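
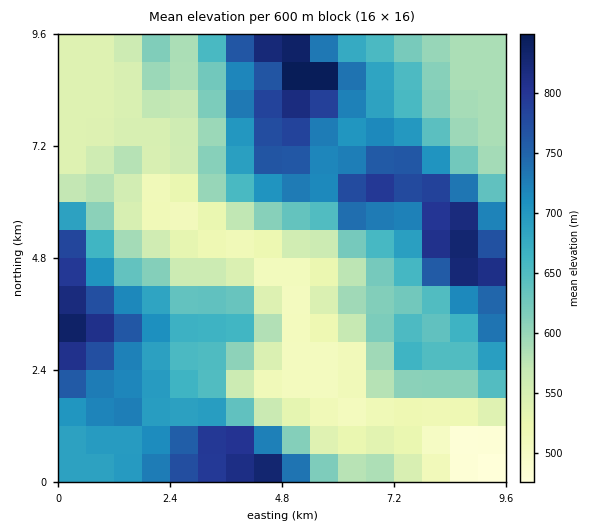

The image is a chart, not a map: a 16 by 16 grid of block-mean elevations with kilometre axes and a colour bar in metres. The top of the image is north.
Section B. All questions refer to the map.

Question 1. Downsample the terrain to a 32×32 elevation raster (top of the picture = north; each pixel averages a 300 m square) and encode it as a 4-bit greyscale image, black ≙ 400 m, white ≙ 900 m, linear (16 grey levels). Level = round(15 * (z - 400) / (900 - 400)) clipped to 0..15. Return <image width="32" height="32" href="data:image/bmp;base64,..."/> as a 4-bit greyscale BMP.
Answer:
<image width="32" height="32" href="data:image/bmp;base64,Qk12AgAAAAAAAHYAAAAoAAAAIAAAACAAAAABAAQAAAAAAAACAAATCwAAEwsAABAAAAAAAAAAAAAAABEREQAiIiIAMzMzAERERABVVVUAZmZmAHd3dwCIiIgAmZmZAKqqqgC7u7sAzMzMAN3d3QDu7u4A////AJmZmaq8zMzdyoZmZVRDMiKZmZmqvMzd3Kh1VWVUQzIimZmZmrvN3cqHVERVRDMiIpmZmZmrvMuXZUMzREMzIiOZmqmZmaqYZURDMzMzMzMzmqqqmIiHZlREMzNEREREVquqqpiIh1RDMzM0VWZmZni7qpmYiIdkMzMzNFd3d3eIzLqZmIiHZUMzMzNXiId4idzLqpiIiHZkMzM0V4iHeJnd3LqpiIiIdTMzRWeId3ia3dy7qYiIiGQzNFZ3d3eJq93LqqmIiIdkM0VmZ3d3iarMupmIdmd2UzNFZmZ3eau7zKh3dlVVVUMzNFZneJvNzMyod2ZVVEQzMzRWd3m83dzLl2ZlREQzM0REV3eJzd3Ly5dlREMzNERVVniIis3cuql2VEMzM0VWZmeamZrN3LmHZVQzM0Vmd4iJu7qqvNypZmVUMzRWd4mpmrzLu8zKh0VWZUM1Z4maupq7zMzLqHZEVWVURWeKu7qqqru8uYdmREVVVFVnibu7qZqqqph2ZkREVVRVVom8y6mZqqmHZmZEREREVVeavMy6mZmYd2ZmREREVVVnm7zMu6mZh3ZmZkRERVZlZ5q83dy5mId2ZmZEREVmZWeaq97tuZmHdmZmRERFZmVomqze7KmYh3ZmZkRERWZlaavN3cqYh3dmZmZERFZ3Znms3uyoiIdmZmZm"/>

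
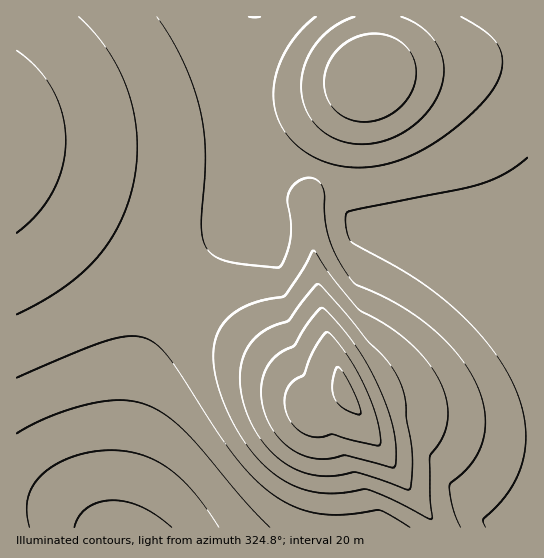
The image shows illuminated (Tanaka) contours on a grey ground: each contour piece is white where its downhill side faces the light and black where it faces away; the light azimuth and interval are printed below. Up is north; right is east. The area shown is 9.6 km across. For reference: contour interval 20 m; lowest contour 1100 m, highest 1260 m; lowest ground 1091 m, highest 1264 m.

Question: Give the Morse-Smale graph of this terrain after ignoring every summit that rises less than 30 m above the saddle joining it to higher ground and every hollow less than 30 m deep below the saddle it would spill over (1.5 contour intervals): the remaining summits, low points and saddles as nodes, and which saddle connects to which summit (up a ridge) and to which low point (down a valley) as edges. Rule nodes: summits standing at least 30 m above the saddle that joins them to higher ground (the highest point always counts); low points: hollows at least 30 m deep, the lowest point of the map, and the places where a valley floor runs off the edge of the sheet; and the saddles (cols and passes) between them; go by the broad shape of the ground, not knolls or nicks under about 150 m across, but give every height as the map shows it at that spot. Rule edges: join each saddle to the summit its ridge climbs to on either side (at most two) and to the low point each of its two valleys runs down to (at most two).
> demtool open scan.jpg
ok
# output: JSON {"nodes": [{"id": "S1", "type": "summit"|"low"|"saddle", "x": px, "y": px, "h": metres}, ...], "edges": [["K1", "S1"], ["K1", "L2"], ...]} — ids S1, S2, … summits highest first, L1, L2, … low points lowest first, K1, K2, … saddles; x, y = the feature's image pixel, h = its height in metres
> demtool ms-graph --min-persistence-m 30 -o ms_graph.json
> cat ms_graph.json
{"nodes": [
{"id": "S1", "type": "summit", "x": 347, "y": 393, "h": 1264},
{"id": "S2", "type": "summit", "x": 371, "y": 78, "h": 1219},
{"id": "S3", "type": "summit", "x": 18, "y": 139, "h": 1210},
{"id": "L1", "type": "low", "x": 125, "y": 527, "h": 1091},
{"id": "L2", "type": "low", "x": 526, "y": 290, "h": 1122},
{"id": "K1", "type": "saddle", "x": 170, "y": 291, "h": 1166},
{"id": "K2", "type": "saddle", "x": 319, "y": 169, "h": 1156},
{"id": "K3", "type": "saddle", "x": 245, "y": 118, "h": 1153}],
"edges": [["K1", "S1"], ["K1", "S3"], ["K1", "L1"], ["K1", "L2"], ["K2", "S1"], ["K2", "S2"], ["K2", "L2"], ["K3", "S2"], ["K3", "S3"], ["K3", "L2"]]}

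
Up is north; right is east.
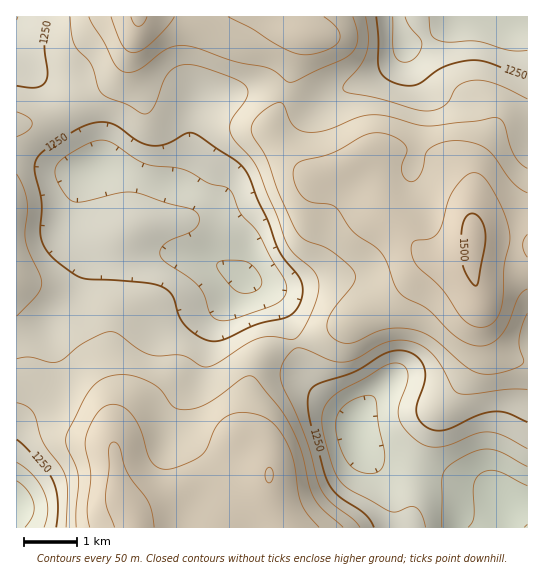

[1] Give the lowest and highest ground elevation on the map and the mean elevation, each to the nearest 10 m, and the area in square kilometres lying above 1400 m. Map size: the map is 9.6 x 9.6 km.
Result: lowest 1080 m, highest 1510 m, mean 1310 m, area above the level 19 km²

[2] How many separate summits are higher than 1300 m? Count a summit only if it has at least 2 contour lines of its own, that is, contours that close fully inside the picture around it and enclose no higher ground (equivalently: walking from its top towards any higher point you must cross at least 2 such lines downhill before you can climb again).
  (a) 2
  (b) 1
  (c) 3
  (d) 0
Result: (b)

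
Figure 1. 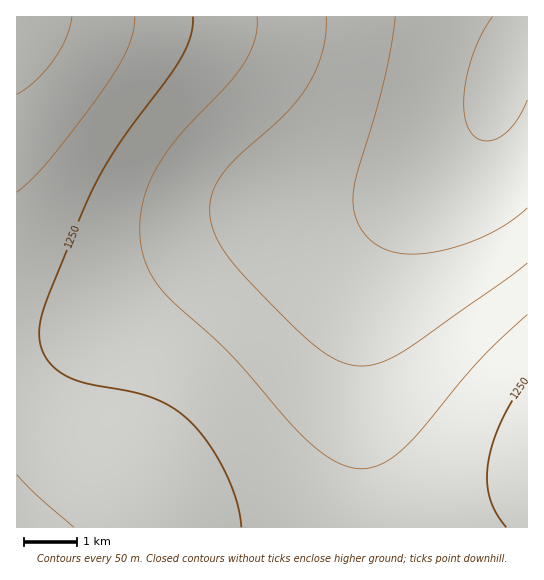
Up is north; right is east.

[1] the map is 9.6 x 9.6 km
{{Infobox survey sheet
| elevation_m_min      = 1040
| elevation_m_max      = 1380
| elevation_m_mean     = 1190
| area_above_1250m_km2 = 22.2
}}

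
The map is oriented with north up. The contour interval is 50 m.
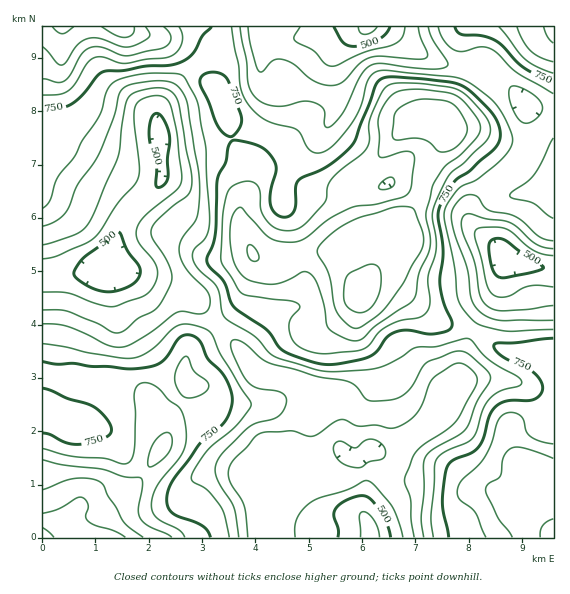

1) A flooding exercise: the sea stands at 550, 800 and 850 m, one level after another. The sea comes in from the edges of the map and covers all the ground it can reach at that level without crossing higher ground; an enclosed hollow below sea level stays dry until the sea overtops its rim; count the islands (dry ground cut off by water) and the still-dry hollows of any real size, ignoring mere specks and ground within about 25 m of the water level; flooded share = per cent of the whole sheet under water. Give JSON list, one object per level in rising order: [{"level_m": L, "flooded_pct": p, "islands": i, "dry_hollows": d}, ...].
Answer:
[{"level_m": 550, "flooded_pct": 9, "islands": 0, "dry_hollows": 0}, {"level_m": 800, "flooded_pct": 74, "islands": 1, "dry_hollows": 0}, {"level_m": 850, "flooded_pct": 85, "islands": 1, "dry_hollows": 0}]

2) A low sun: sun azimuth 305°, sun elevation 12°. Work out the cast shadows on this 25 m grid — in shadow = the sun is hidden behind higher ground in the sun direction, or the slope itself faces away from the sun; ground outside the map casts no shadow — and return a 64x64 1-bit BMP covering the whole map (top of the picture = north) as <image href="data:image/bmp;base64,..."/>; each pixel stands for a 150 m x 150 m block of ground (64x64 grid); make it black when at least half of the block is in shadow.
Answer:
<image width="64" height="64" href="data:image/bmp;base64,Qk0+AgAAAAAAAD4AAAAoAAAAQAAAAEAAAAABAAEAAAAAAAACAAATCwAAEwsAAAIAAAAAAAAA////AAAAAAAAAADAAAAAAAAAAAAAAAAAAAAAAAAAAAAAAAAAAAAAAAAEAAACAAAAAAcAAAcAAAAAA8AAAAAAAAAD8AAAAAAAAAH8AAAAAAAAAP/AAAAAAAAA/+AAAAAAAAA/4AAAAAAAAA/wAAAAAAAAA+AAAAAAAAABwAAAAAAAAAAAAAAAAAAAAAAAAAAAAAAAAAAAAAAAAAAAAAAAAAAAAAAAAAAAAAAAAAwAAAAAAAAADgAAAAAAAAAA8AAAAAAAAAD+MAAAAAAAAP4AAAAAAAAA/gAAAAAAAAD8AAAAAAAAAPwAAAAAAAAAeAAAAAAAAAAwAAAAAAAAAAADgAAAAAAAAf+AAAAAAAAD/4AAAAAAAAP/wAAAAAAAA//AAwAAAAAB/8AHgAAAAAH/wAOAAAAAAf/AAYAAAAAA/4AAgAAAAAD/AAAAAAAAAf4AAAAAAAAA/gAAAAAYAAD+AAAAAAAAAH8AAAAAAAAAf4AAAAAAAAB/4AAAAAAAAD/gAAAAAAAAH+AAAAAAAAAf4AAAAAAAAA/AAAAAAAAAB4AA+AAAAAAAAAD4AAAAAAAAAHwAAAAAAAAAfgAAAAAAAB5/AAAAAAAAH/+AYAAAAAAff4DgAAAAAB8/gGAAAAAAHz/AYAAAAAAeHeBgAAAAAA4YwGAAAAAAABAA4AAAAAAAAADAAAAAAA=="/>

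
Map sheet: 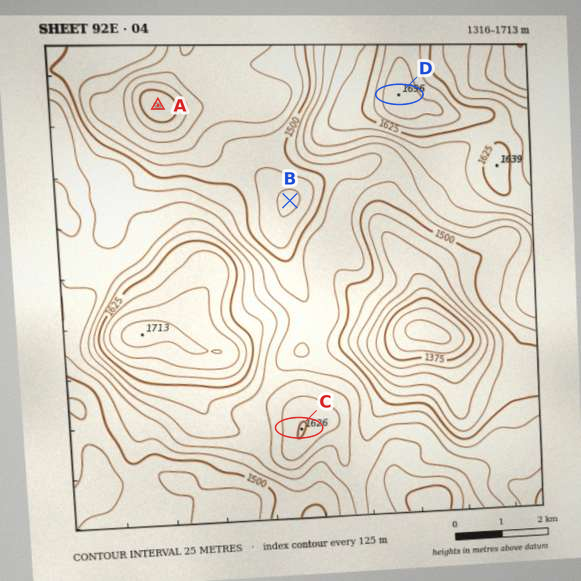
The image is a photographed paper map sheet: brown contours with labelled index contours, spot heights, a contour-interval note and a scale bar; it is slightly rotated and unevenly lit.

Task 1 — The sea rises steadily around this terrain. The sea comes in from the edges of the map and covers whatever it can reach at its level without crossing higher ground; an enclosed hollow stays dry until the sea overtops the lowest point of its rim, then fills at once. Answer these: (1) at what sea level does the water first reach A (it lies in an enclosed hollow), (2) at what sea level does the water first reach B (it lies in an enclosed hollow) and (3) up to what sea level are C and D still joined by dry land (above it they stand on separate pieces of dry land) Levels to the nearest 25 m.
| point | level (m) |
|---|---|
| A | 1425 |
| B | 1475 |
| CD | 1525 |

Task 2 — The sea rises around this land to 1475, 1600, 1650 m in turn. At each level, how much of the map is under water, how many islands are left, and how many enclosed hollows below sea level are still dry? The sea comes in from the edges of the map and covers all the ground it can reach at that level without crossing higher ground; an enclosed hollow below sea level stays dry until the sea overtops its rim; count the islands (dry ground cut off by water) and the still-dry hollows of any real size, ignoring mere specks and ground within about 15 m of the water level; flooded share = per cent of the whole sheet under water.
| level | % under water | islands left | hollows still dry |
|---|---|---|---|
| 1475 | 11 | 0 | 2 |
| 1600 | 81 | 2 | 0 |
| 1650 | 93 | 1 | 0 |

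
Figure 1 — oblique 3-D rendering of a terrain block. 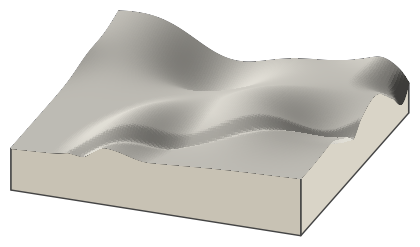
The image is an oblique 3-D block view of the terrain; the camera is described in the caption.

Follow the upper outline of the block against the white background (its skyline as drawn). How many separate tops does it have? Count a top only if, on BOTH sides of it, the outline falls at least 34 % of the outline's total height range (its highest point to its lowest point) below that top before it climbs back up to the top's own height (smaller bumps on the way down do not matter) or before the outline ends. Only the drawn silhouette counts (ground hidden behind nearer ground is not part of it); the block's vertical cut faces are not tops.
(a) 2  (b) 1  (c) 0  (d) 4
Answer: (b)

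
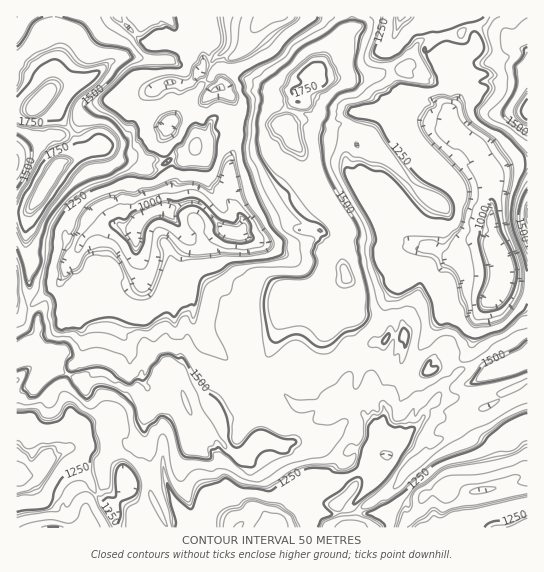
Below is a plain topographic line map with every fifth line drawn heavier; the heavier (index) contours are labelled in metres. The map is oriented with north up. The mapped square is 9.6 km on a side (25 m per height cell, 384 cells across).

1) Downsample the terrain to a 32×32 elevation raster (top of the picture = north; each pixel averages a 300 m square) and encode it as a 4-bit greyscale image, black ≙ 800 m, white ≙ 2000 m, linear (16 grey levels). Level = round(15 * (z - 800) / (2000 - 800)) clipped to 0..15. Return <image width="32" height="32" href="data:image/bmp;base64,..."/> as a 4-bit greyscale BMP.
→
<image width="32" height="32" href="data:image/bmp;base64,Qk12AgAAAAAAAHYAAAAoAAAAIAAAACAAAAABAAQAAAAAAAACAAATCwAAEwsAABAAAAAAAAAAAAAAABEREQAiIiIAMzMzAERERABVVVUAZmZmAHd3dwCIiIgAmZmZAKqqqgC7u7sAzMzMAN3d3QDu7u4A////AHeHh2d3VVQzNVZ3ZUVVVmZVZ3ZndmVVRFVWZnZDNERVRWdnZnZ2VWZlVWZnZDMzMzNWZ2Z3h3eIdmZlVoZDMzNERWd3d4mJmYiHdlV3dlVDVVVXeIiamJmYiHdVZ4d2VVZlZ3iYqpiIiIeHZmd4h2V3dneJqqmYiId3d3d3eIiHiYiYmqqpiIiIh3d3h3iIiIqZmYiaqIiIiIiIeIiIiZiqqIiIiZiIiIiIiIiIiIiaqph3d4iHeIiImYiIh4d3iIl2Z2Z3d4iImZqZiId2VWd4ZVVVVmd4iaqqqoiHVUI2d2VVVVVWeImqqqqGd1UxFIdVVVNFVneImZq5dVVUMhOYU1VDNVVWd3eKqWVVQzIUqWREMjUzMzRniqhlVEMxFrpkMyEzMyEkeImoZVVUMTjMdTMyEjMjNoial1VWZTJJzqdUMzIjM1eJqoZVZ3VDSK3ah2VURENYmql1VnZVQzaM7KqXdmZUaKqoZmdlVDM1iszMp2Z3ZXmrqHd3VUMzVpqrzKdUZ2V6u6h3dVUzNGjMyql2VFZlaruodmVUM1eL3suGVVVVVWmruXZlVURXi83cuGVERTR5rMuYdmZVVnm8zMuGZVRVaJvMqIeHVVZ5q8uqqHdVVEV5uqhmdlVXeJqqmIdVVVQ0V4mpZWZmZ4iJqYd3d1VUM0VomXVVVmd3"/>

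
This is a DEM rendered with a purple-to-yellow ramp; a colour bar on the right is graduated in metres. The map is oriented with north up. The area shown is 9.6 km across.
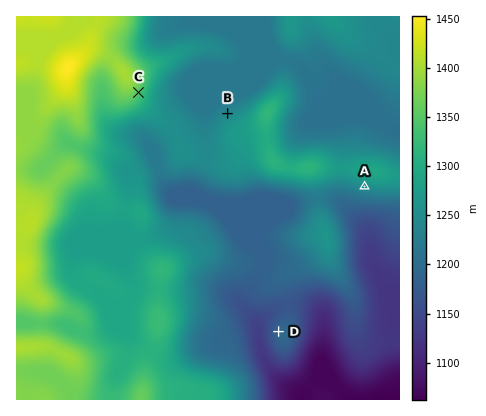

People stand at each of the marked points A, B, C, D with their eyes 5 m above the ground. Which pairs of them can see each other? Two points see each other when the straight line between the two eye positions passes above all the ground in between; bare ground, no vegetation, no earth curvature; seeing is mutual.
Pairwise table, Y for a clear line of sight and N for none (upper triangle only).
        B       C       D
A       N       N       N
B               Y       N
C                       Y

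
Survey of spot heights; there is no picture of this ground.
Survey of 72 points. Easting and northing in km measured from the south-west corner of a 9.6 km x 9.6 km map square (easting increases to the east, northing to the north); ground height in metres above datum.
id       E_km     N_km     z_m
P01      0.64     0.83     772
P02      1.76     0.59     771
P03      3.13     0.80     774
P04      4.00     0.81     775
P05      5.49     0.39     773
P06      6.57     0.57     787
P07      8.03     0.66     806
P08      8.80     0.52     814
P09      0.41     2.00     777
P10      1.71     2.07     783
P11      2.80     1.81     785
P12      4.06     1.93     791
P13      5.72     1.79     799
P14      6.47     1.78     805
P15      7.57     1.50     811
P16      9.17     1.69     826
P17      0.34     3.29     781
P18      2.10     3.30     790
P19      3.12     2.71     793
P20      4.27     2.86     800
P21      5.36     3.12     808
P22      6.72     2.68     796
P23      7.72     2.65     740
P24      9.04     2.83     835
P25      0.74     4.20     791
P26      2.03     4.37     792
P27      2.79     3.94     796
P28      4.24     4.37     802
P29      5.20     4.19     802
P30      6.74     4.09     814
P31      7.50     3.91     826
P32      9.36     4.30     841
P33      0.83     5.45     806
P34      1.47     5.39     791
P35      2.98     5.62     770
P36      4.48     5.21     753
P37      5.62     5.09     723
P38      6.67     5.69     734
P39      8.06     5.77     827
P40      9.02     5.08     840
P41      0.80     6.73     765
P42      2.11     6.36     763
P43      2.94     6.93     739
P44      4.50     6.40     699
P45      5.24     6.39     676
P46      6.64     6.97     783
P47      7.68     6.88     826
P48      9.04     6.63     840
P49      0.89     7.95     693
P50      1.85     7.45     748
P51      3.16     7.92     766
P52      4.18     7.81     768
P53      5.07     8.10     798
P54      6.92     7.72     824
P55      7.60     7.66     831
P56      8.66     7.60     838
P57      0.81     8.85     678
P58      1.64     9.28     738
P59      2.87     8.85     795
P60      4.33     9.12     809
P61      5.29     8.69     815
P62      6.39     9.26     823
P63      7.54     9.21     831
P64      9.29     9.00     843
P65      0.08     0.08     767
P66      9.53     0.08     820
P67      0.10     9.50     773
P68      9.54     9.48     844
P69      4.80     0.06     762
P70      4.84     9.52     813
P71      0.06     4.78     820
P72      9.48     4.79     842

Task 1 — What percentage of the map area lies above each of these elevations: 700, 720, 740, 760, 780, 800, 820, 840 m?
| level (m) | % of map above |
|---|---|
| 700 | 97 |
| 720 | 94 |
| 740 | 89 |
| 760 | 82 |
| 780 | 66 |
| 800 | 39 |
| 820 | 20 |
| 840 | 4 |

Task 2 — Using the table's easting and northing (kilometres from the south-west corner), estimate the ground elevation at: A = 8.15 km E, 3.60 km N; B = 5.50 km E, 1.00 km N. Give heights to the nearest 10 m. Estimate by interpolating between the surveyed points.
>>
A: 830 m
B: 790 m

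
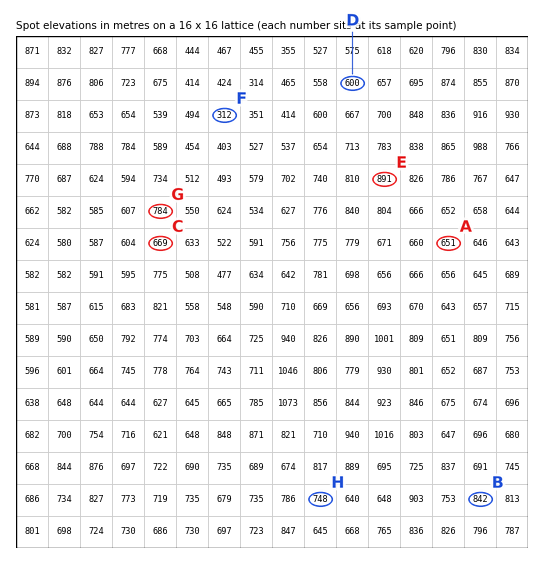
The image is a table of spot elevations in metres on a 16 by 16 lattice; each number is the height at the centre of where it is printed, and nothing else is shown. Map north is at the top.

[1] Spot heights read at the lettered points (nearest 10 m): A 650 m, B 840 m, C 670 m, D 600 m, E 890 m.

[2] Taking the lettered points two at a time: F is lower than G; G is higher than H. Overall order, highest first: G H F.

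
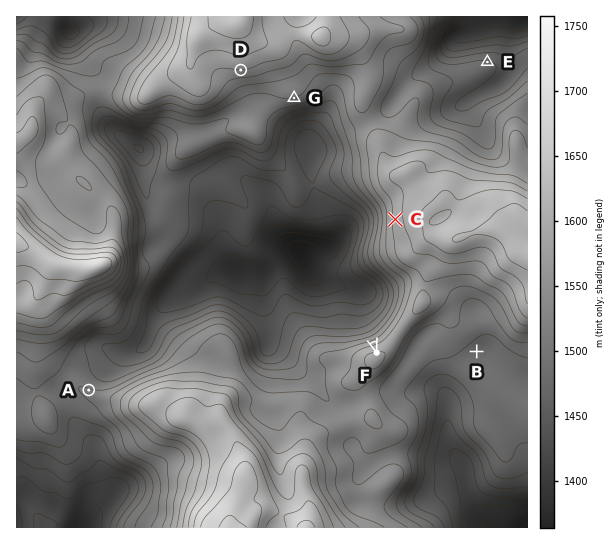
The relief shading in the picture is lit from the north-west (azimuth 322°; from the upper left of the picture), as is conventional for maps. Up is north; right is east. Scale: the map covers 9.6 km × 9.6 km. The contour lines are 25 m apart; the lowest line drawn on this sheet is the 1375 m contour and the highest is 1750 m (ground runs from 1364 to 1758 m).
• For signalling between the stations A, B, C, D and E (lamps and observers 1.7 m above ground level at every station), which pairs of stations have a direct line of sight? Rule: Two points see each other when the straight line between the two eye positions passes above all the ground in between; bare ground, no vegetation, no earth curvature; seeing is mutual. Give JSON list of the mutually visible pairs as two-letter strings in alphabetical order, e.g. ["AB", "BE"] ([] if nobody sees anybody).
["AC", "AD", "CD"]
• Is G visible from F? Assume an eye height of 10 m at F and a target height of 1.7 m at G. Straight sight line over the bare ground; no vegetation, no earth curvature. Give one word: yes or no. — yes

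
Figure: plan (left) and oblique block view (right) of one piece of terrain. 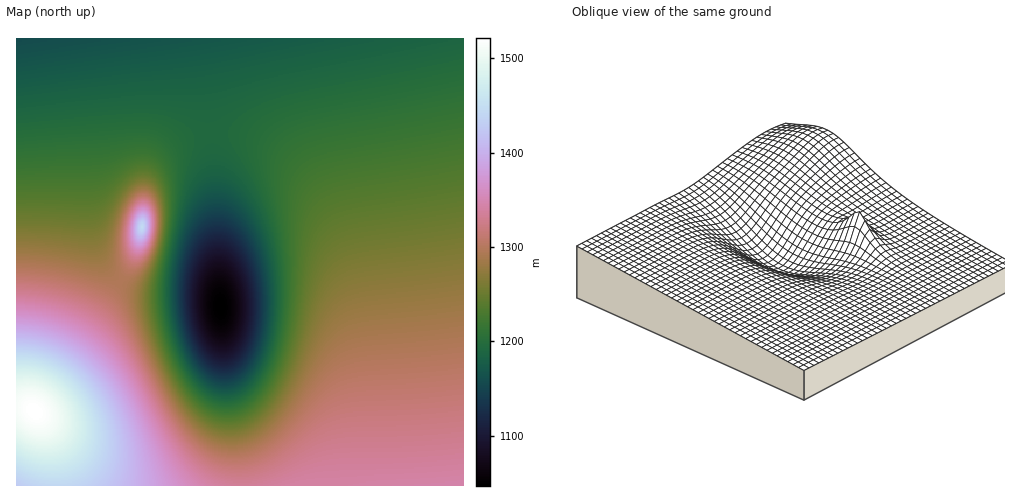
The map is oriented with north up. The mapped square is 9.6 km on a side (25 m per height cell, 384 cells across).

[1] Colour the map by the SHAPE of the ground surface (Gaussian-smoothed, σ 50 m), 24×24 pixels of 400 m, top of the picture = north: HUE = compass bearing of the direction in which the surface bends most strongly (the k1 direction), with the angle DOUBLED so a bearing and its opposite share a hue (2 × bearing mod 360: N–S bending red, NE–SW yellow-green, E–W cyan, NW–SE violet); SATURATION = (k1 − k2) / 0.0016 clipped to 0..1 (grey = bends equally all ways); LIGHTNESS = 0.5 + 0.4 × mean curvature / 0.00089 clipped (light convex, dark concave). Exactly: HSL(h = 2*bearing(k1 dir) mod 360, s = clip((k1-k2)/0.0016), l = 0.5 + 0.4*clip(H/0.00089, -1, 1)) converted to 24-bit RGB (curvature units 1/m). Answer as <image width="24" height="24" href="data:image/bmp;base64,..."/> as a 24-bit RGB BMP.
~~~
<image width="24" height="24" href="data:image/bmp;base64,Qk32BgAAAAAAADYAAAAoAAAAGAAAABgAAAABABgAAAAAAMAGAAATCwAAEwsAAAAAAAAAAAAAhoJ7hYd7f4h7e4d8e4eAe4aCfIaDfIaEe4eGeoOHeH2GenmGgHqFhXyFhX6ChH6Cgn+Df3+Cf4GBf4CAf4CAf3+Af3+Af3+AiIV+hIp+fot+fIqCfIiEfIeFfIeEe4iFeoiHeIOIdnuHeHaHgXiHhnuFhn2BhH6Agn+AgYCBf4CAf4CAf3+Af3+Af3+Af3+AiYqEg42DgY6GfoyJfIiJfIeHfYeFfIiFeYmHdYOJcneIdnKHgnWHiHmEiHx/hn5+g4B/gYB/gICAf3+Af3+Af3+Af3+Af3+AiY+Lh5GMhI+OgIiLfYOIfoOGfoaEfImDeYmGc4KIbnOHdG6Gg3KHiXiCint9iH99hIB/gYB/gIB/gH+Af3+Af3+Af3+Af3+AiZKPiZCOhYmMgICJf36GgIGEgIaBfYl/eImDcYCGam6EcWmEgnCGind/jHx7ioF9hYJ+goF/gIB/gH+Af3+Af3+Af3+Af3+Ah5CJiIuIiIOIhn6HhX2FhICBhId/f4p8eIh+b32DZmmBbWWBgW6EiXZ7jX96i4R8h4N+g4F/gIB/gH9/gH+Af3+Af3+Af3+AhouCiIWBh36AhnuBhXyAhoF+iIp9hIx7eIZ6bnh/YmN9aWJ9fm2AiXZ3j4R6jYd8iIV+g4J/gYB/gH9/gH+Af3+Af3+Af3+Ah4h9h4F8hXt7hXp8hXt8iIN8jY17iY56fIR4bnN7YF96ZmB6em59h3x3kIl6jot8iId+g4N/gYB/gIB/gH+Af3+Af3+Af3+AhoV7hYB6hHt6hHp6hXt6ioN6kI54jI94gYN4bm15YF14Y194dXB6hoN4kI56j458iYh+hIN/gYF/gIB/gH+AgH+Af3+Af3+AhIN6g396g3x6g3t6hXp5jX92lZB0jY91gX93cWx5YV14YV94cXN6g4d4jZB6jY98iIl+g4N/gYF/gIB/gH+AgH+AgH+AgH+Ag4F7gn97gn17gnt7hHh8knFvoZdrhZBwf3p3dGt7ZF96YWN6cXp9foh4iJB6iY58hoh+g4N/gYF/gIB/gH+AgH+AgH+AgH+AgoB8gn98gX58gXx9g3ODmGJ4vqVga5dkcnR9dmp+Z2F9ZGh9cYCBeYp4hI96ho18hId+goN/gIB/gIB/gH+AgH+AgH+AgH+AgYB9gX99gX59gHx/eG2Dl02b77xtTatyYmmBdWmBa2WBaG6BcoSEeIt7gI57g4t9g4Z+gYJ/gIB/gIB/gH+AgH+AgH+AgH+AgYB9gX99gH5+f3x/bGqDTDuT/+XMQpm/UlKHdWiFbmmEbHOEc4aHeYt+fox8gYl9gYV+gYJ/gIB/gIB/gH+AgH+AgH+AgH+AgIB+gH9+gH9+fn1/bHGCPmKO6f+v2EfCYk6Md2mHcm6GcHeGdoeIeoqAfIp8gId+gYN/gIF/gIB/gH9/gH+AgH+AgH+AgH+AgIB+gH9+gH9+f35/c3qBVYeLnNJZyVBjf1iPe22IdnKGdHqGeIaHe4iCfYd+f4V+gIJ/gIF/gIB/gH9/gH+AgH+AgH+AgH+AgIB/gH9/gH9/f39/eX6AaoZ/h6Njp2lijmeMf3KHeXaGeH2GeoWGfIaCfoV/f4N/gIF/gIB/gIB/gH9/gH9/gH+AgH+AgH+AgIB/gH9/gH9/f39/fYCAd4J8go1ykXhxiXKEgXeGe3mFen6FfISFfYSCfoOAf4J/gIF/gIB/gIB/gH9/gH9/gH+AgH+AgH+AgIB/gH9/gH9/gH9/f39/fYB9goR6h3x5hXmBgXuEfXyEfH+DfYKDfoOCf4KAf4F/f4B/gIB/gH9/gH9/gH9/gH9/gH+AgH+AgIB/gH9/gH9/gH9/gH9/f4B/gYF+gn59gn2BgX2Cfn2Cfn+CfoGCf4KBf4GAf4B/f4B/gIB/gH9/gH9/gH9/gH9/gH9/gH9/gH9/gH9/gH9/gH9/gH9/gIB/gH9/gX5/gX6AgH6Bf36Bf3+Bf4CBf4GAf4CAf4CAgIB/gIB/gH9/gH9/gH9/gH9/gH9/gH9/gH9/gH9/gH9/gH9/gH9/gH9/gH9/gH9/gH+AgH+Af3+Af3+Af4CAf4CAf4CAf4CAgIB/gH9/gH9/gH9/gH9/gH9/gH9/gH9/gH9/gH9/gH9/gH9/gH9/gH9/gH9/gH9/gH+AgH+Af3+Af3+Af4CAf4CAf4CAf4B/gH9/gH9/gH9/gH9/gH9/gH9/gH9/gH9/gH9/gH9/gH9/gH9/gH9/gH9/gH9/gH9/gH+AgH+Af3+Af3+Af4CAf4CAf4CAgH9/gH9/gH9/gH9/gH9/gH9/gH9/gH9/gH9/"/>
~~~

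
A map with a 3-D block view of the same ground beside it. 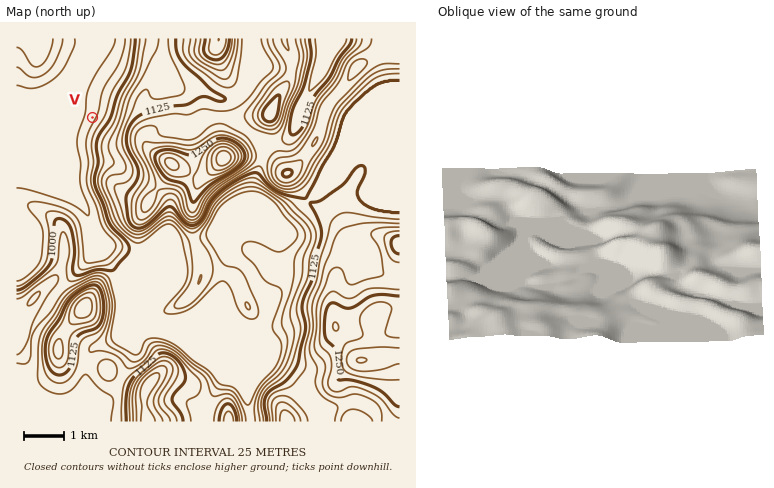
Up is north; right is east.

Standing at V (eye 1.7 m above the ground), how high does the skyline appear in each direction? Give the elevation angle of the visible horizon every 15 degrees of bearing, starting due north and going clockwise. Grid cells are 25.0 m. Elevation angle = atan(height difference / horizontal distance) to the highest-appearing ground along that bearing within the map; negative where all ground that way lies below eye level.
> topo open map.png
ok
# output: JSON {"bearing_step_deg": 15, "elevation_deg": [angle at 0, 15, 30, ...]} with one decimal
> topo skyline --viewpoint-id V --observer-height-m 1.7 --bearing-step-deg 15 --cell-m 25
{"bearing_step_deg": 15, "elevation_deg": [-0.9, 0.1, 1.8, 3.8, 6.7, 8.6, 9.8, 11.1, 10.8, 9.1, 8.2, 6.3, 3.7, 1.6, 0.5, -0.2, -0.7, -0.8, -0.8, -0.8, -0.1, 1.2, 1.1, -0.3]}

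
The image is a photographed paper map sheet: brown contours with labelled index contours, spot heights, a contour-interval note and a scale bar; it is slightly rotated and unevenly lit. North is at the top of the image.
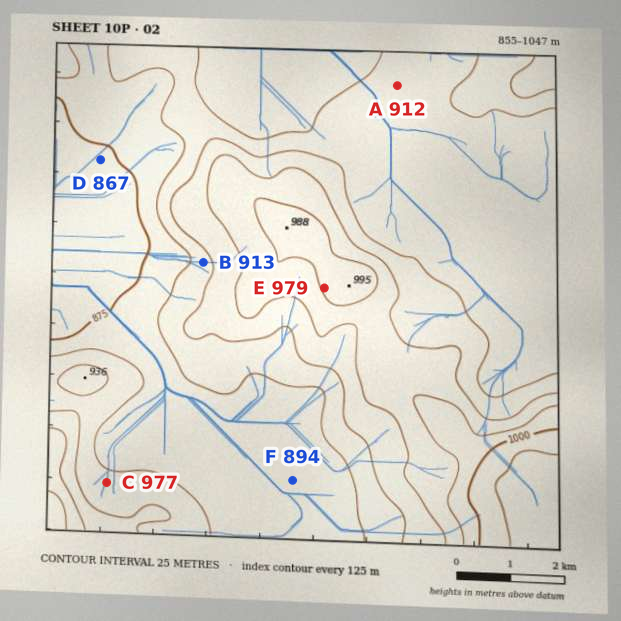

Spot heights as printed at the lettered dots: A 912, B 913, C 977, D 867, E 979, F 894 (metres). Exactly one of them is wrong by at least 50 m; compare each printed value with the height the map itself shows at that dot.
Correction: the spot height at C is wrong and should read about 902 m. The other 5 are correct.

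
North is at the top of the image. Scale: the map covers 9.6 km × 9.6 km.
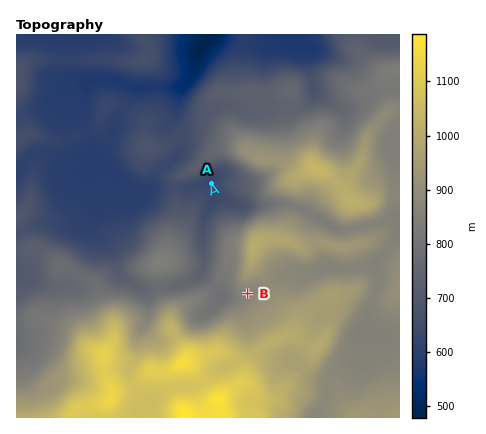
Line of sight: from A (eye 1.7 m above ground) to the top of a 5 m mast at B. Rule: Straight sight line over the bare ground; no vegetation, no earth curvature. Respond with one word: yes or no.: no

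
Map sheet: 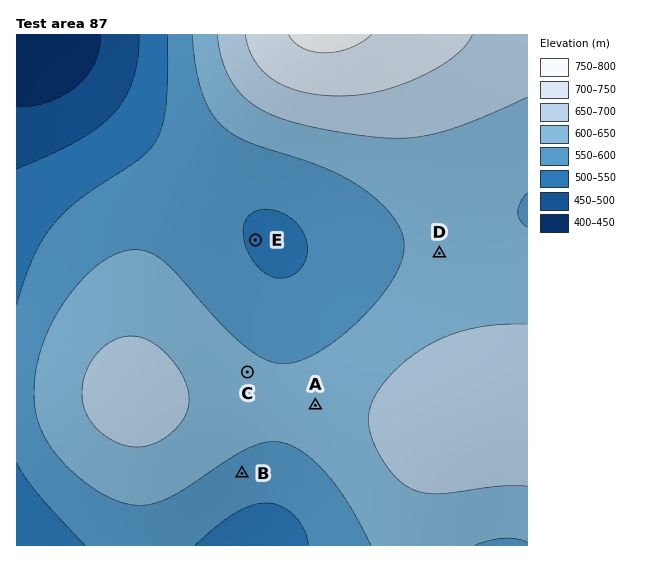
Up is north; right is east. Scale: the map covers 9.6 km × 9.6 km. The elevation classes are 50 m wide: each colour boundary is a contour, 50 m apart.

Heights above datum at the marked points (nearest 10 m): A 620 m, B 580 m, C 610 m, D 610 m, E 550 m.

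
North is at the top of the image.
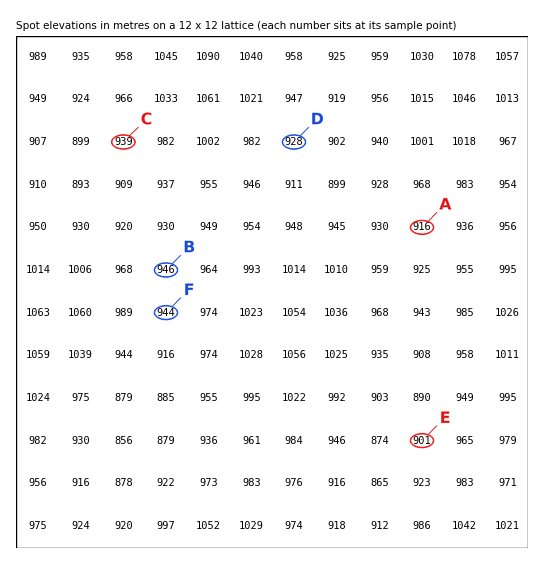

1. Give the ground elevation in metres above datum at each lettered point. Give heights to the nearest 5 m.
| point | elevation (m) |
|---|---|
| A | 915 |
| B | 945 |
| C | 940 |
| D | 930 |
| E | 900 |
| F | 945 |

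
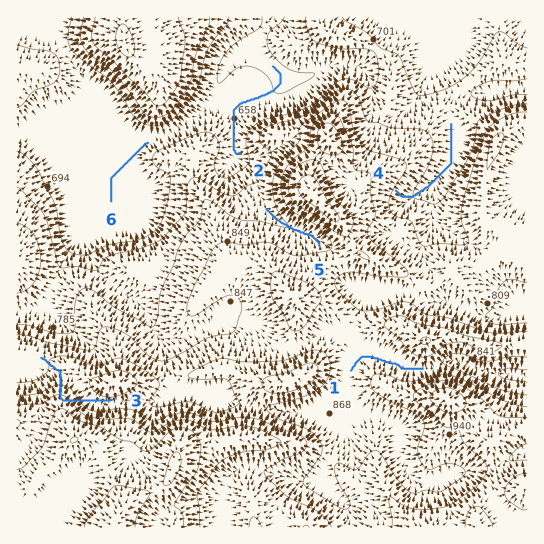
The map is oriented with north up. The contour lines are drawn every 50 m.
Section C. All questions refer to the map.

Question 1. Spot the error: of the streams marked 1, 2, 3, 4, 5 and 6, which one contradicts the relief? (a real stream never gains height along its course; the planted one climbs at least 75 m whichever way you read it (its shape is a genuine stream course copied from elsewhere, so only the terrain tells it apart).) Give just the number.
3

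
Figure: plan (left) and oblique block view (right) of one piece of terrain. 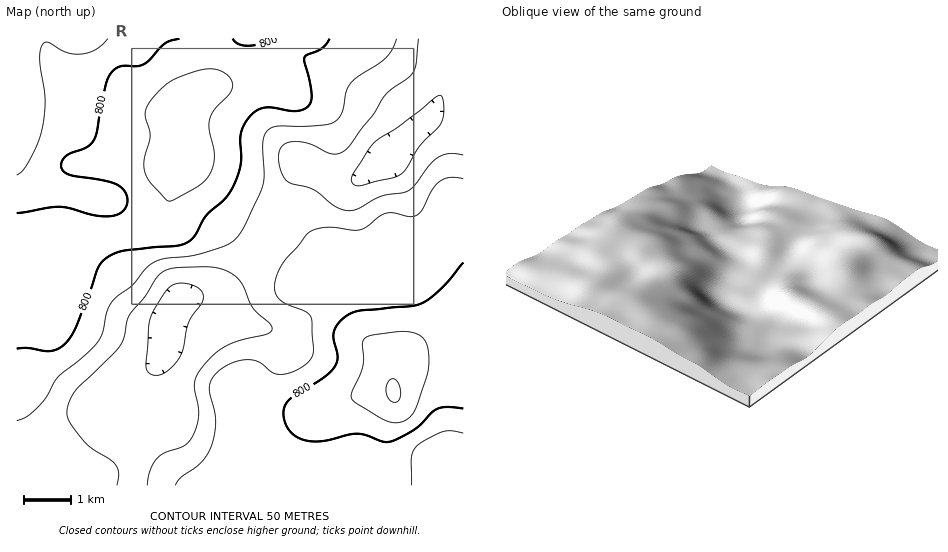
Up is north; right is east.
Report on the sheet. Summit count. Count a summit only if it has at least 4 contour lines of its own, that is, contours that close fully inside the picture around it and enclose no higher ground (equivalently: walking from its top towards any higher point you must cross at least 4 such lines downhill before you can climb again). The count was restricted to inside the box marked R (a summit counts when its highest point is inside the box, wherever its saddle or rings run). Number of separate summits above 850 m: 0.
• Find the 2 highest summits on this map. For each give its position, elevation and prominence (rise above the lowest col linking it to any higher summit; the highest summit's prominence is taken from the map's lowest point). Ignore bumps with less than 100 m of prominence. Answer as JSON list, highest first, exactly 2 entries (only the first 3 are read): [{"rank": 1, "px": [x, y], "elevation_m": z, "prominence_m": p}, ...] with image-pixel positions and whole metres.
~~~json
[{"rank": 1, "px": [393, 392], "elevation_m": 905, "prominence_m": 279}, {"rank": 2, "px": [186, 161], "elevation_m": 877, "prominence_m": 156}]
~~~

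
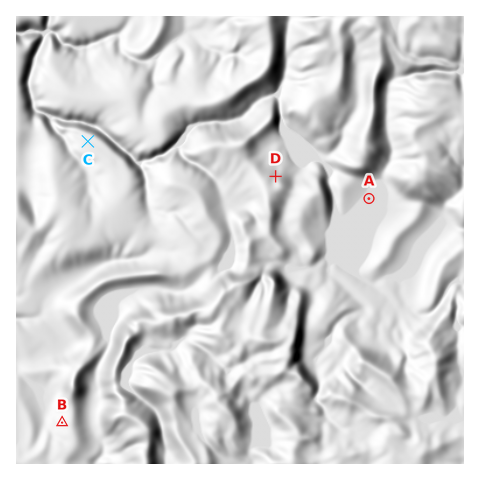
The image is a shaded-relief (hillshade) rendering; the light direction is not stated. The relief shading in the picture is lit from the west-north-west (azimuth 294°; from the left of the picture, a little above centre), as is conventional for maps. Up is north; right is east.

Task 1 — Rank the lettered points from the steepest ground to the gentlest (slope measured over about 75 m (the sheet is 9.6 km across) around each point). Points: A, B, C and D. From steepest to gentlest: D B C A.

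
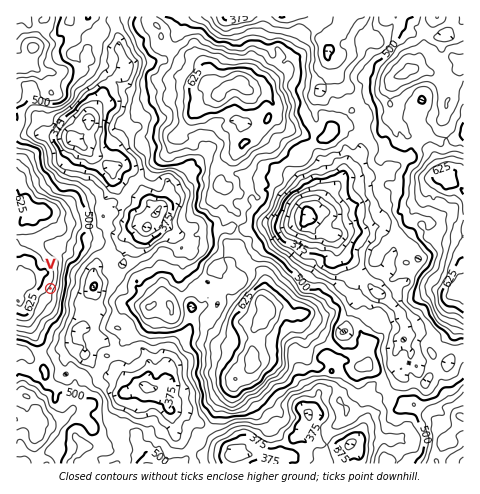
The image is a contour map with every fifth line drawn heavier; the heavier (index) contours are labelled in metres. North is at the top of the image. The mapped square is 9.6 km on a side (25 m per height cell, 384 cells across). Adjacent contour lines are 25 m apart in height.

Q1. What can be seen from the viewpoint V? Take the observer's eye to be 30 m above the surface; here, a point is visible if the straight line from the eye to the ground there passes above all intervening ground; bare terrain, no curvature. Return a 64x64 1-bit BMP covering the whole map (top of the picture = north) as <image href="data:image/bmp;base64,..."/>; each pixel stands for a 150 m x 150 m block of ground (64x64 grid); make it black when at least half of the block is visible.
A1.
<image width="64" height="64" href="data:image/bmp;base64,Qk0+AgAAAAAAAD4AAAAoAAAAQAAAAEAAAAABAAEAAAAAAAACAAATCwAAEwsAAAIAAAAAAAAA////AAAAAAAAIP8AAAAAAAAB+4AAAAAAAAf/wAAAAAAAB//gAAAAAAAB/+AAAAAAFBf/8AAAAAD+Z//wAAAAAP9D//gAAAAAv+P//AAAAAA//P/8AAAAAP/4D/4AAAAA//wH/gAAAAD//Af/AAAAAP/4A/+AAAAAH/gT/8AAAAAf/5H/wAAAAA//Ef/AAAAAH/+w/8AAAAAR/+A/wAAAADD/8A/AAAAAIP/kB+AAAAB//+QD8AAAAH//9APwAAAAff/8A+AAAAB+//gH4AAAAD//+EbwAAACPf/4ePAAAAML//hw4AAAAwP//PhAAAADAf/4fwAAAAcD//z/AAAABwO9GP4AAAAfAzAf/AAAAH8Hxg/9AAAAfwwEH/8AAADPDgY//wAAAL8ADv/+AAAA3wAHX/4AAAH3AAH//gAAAf8AAf/8AAAf/AAB//gAAAv8AAF/+AAAA/gAAP/+AAAD+AAA//8AAAHwAAH//4AAAfAAAf/fgAADYAAB/z4AAAegAAG+fgAADxwAA/j8AAAOHAAA//5wAAwYAAD///AABBwAAP+/+AAEHAAB//nAAAQMAAH/8YAADAgAAH/hAAAP/AAAYwAAAA99AABgoAAAB4MAAODAAAAHAwAA/oAAAAAAAAH4AAAAAAAAAfgAAAAAAAAB+AAAAAAAAAPwAAAAAAAAA+AAAAAAAA=="/>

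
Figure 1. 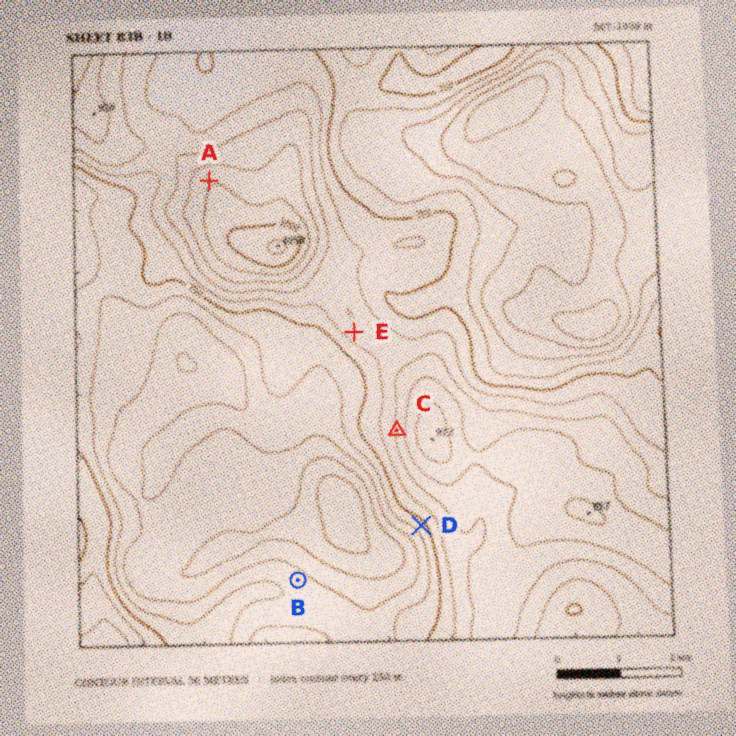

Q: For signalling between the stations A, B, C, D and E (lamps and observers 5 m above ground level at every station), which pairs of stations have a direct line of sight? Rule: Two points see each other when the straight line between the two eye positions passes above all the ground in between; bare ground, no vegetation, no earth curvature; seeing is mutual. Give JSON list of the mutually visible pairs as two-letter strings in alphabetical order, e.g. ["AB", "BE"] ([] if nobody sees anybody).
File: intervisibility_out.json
["BC", "BD", "BE", "CE"]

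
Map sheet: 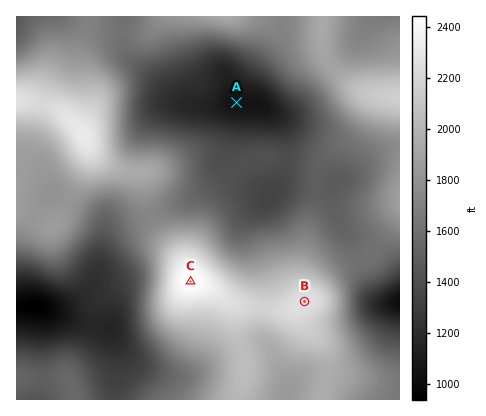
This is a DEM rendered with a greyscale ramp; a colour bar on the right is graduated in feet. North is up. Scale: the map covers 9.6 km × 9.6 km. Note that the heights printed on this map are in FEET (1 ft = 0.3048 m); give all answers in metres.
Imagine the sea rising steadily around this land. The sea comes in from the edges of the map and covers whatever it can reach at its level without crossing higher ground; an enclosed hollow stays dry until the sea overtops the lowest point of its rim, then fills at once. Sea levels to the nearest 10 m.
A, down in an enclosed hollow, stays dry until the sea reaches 490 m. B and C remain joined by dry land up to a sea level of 660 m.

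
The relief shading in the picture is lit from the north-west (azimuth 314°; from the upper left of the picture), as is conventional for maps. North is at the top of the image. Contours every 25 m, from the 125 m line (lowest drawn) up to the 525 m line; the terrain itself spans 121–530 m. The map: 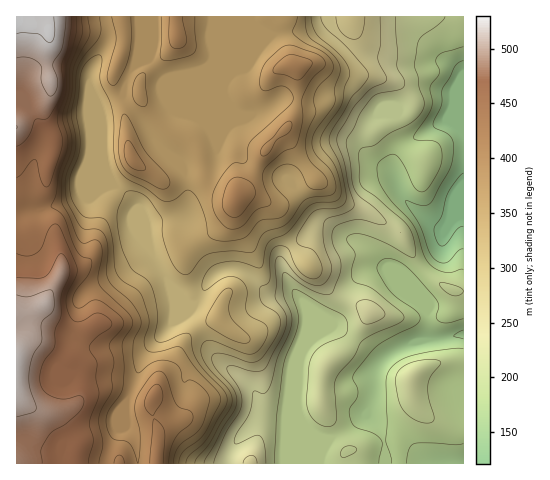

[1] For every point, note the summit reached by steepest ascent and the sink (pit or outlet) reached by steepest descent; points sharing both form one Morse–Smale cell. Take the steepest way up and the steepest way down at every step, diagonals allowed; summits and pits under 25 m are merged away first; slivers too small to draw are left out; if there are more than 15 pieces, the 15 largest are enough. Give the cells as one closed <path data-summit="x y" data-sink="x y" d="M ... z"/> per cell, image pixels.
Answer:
<path data-summit="17 361" data-sink="463 213" d="M115 185l-24 6-48 19-27 4 1 250 88 0 19-50 0-10 12-25 7-23 29-34 9-5 12-12-5-2-20-20-19-35-2-17-12-28-10-11z"/><path data-summit="236 197" data-sink="463 213" d="M223 88l-12 10-35 14-7 14-13 14 1 5 16 13 12 15 3 13 0 24-6 10 6 17 12 19 16 17 11-4 10 0 9 4 18 17 8 5 23-1-14-29 1-9 10-10-11-18-6-19-8-7 12 2 12-8 5-7-6-7 0-3 35-29 11-6 15-1 7 4 16 14-7-11 0-17 5-13 6-5-10-3-20-16-13-1-19 6-36-2-18 13-10 3-8 0-9-5-7-6z"/><path data-summit="17 17" data-sink="463 213" d="M181 219l-15 0-18 3-1 2 1 19 20 40 20 20 5 2-5 9 14 19 9 18 9 10 21 15 12 13 9 17 31 7 8 4 11 15 18 7-10 16 0 9 21 0 2-8 4-5-9-12-16-33 0-29 6-14 15-11 9-10 18-30-14-9-21-8-32-33-10-15-11 9-1 9 8 19 8 11-4-3-21 3-8-5-18-17-9-4-10 0-11 4-24-28z"/><path data-summit="17 17" data-sink="463 334" d="M316 179l-16 9-3 4 23 27 27 18-18-6-14 0-23 15 11 16 32 33 21 8 14 9-22 35-23 20-5 18 0 18 18 36 9 12-4 5-1 8 42 0 1-20-3-10-4-8-11-10 7-24 1-23 9-11 25-14 54-10 1-42-12-2-24-15-10-11-16-29-6-7-31-17-21-8z"/><path data-summit="17 17" data-sink="463 213" d="M138 16l-122 1 1 196 26-3 48-19 23-6-7-11-3-14-2-40-3-15 24-10 3-13 10-18 2-11 2-31z"/><path data-summit="17 17" data-sink="463 213" d="M392 114l-14 0-6 6-4 9-1 21 3 5 8 9-10-7-10-10-7-4-10 0-16 7-28 22-7 7 0 3 8 8 18-11 28 24 19 7 29 16 10 9 10 18 16 22 24 15 11 1 1-164-18-7-32 18-5 0-5-4-6-17z"/><path data-summit="294 67" data-sink="463 213" d="M328 22l-20 8-36 5-27 31-9 5-9 9-3 7 0 7 4 10 13 10 11 1 14-6 14-10 36 2 13-5 15-1 9 4 17 14 26 2 8 19 5 4 5 0 32-18 18 6 0-51-8-8-11-5-25 0-57-11-20-12z"/><path data-summit="157 463" data-sink="463 213" d="M188 310l-16 12-26 31-5 8-9 30-8 13 2 23 7 8 3 10 2 19 89 0 3-11 7-12 18-19 4-2 28 1 22 9-9-14-13-6-15-1-10-3-9-17-39-33-12-23-14-19z"/><path data-summit="178 36" data-sink="463 213" d="M251 16l-113 1 0 36-2 11-10 18-3 15 32 45 14-16 7-14 40-17 8-7 3-8 9-9 9-5 27-31-12-5-7-8z"/><path data-summit="411 378" data-sink="463 334" d="M463 334l-54 10-20 10-13 13-2 5 0 20-7 24 11 10 4 8 3 30 79-1z"/><path data-summit="132 159" data-sink="463 213" d="M123 95l-24 10 3 15 2 40 3 14 6 9 12 9 10 11 11 28 2-9 18-3 16 0 3-3 3-6-2-32-3-10-30-29z"/><path data-summit="17 17" data-sink="463 213" d="M463 16l-211 0 0 4 8 10 9 5 39-5 20-8 15 17 20 12 57 11 25 0 11 5 7 7z"/><path data-summit="250 463" data-sink="463 213" d="M277 420l-18 0-4 2-23 26-5 15 92 1 1-9 10-16-12-3-9-6-22-9z"/><path data-summit="236 197" data-sink="463 334" d="M297 190l-16 13-11 1 5 5 6 19 11 18 23-15 14 0 14 4-23-16z"/><path data-summit="17 17" data-sink="463 213" d="M125 410l-17 43-2 11 31-1-1-18-3-10-7-8z"/>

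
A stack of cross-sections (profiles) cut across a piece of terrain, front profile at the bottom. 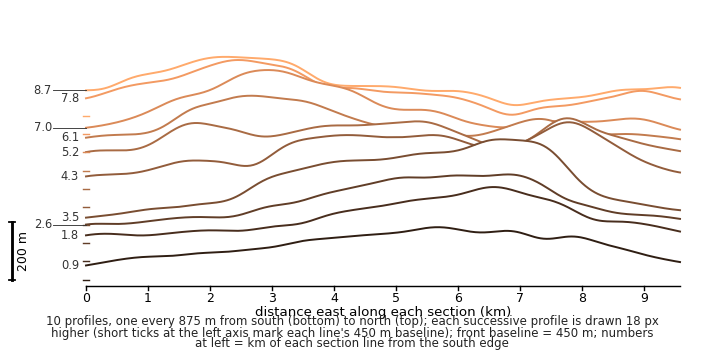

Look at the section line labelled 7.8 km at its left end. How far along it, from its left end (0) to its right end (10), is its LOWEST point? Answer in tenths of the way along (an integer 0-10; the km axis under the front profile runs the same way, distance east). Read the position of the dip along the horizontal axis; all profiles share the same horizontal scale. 7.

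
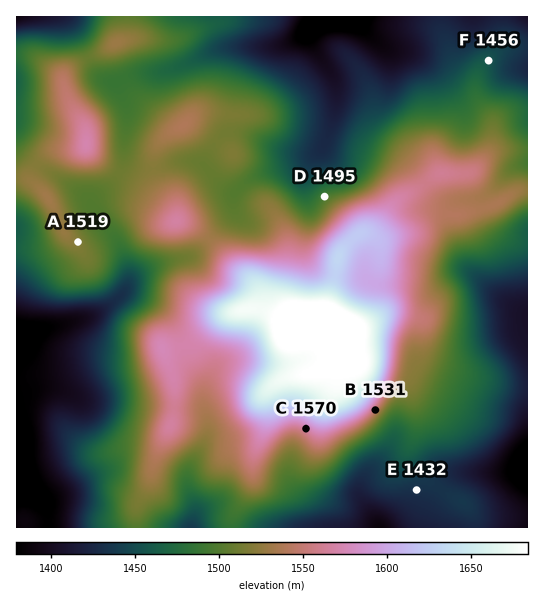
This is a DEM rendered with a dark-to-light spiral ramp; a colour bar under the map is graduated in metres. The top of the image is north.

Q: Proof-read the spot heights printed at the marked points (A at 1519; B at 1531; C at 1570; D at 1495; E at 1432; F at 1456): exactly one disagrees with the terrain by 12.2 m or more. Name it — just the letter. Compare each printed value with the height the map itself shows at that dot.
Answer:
B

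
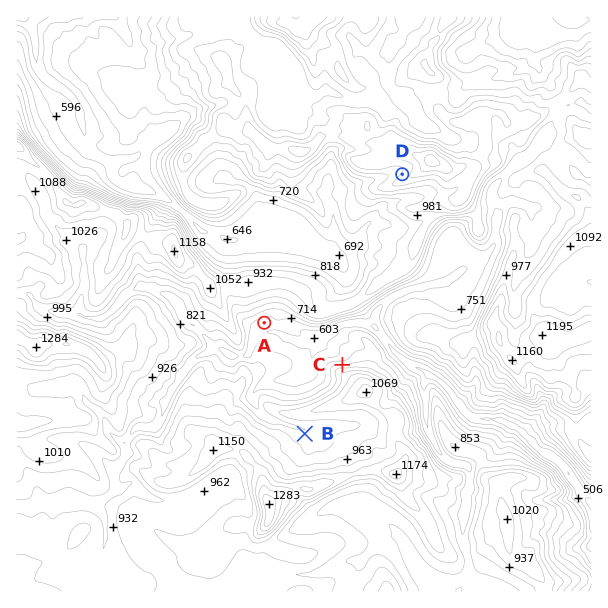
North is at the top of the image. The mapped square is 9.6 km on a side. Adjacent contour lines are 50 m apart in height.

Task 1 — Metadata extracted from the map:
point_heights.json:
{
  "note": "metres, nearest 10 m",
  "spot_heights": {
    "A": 670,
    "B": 860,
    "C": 800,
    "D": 1110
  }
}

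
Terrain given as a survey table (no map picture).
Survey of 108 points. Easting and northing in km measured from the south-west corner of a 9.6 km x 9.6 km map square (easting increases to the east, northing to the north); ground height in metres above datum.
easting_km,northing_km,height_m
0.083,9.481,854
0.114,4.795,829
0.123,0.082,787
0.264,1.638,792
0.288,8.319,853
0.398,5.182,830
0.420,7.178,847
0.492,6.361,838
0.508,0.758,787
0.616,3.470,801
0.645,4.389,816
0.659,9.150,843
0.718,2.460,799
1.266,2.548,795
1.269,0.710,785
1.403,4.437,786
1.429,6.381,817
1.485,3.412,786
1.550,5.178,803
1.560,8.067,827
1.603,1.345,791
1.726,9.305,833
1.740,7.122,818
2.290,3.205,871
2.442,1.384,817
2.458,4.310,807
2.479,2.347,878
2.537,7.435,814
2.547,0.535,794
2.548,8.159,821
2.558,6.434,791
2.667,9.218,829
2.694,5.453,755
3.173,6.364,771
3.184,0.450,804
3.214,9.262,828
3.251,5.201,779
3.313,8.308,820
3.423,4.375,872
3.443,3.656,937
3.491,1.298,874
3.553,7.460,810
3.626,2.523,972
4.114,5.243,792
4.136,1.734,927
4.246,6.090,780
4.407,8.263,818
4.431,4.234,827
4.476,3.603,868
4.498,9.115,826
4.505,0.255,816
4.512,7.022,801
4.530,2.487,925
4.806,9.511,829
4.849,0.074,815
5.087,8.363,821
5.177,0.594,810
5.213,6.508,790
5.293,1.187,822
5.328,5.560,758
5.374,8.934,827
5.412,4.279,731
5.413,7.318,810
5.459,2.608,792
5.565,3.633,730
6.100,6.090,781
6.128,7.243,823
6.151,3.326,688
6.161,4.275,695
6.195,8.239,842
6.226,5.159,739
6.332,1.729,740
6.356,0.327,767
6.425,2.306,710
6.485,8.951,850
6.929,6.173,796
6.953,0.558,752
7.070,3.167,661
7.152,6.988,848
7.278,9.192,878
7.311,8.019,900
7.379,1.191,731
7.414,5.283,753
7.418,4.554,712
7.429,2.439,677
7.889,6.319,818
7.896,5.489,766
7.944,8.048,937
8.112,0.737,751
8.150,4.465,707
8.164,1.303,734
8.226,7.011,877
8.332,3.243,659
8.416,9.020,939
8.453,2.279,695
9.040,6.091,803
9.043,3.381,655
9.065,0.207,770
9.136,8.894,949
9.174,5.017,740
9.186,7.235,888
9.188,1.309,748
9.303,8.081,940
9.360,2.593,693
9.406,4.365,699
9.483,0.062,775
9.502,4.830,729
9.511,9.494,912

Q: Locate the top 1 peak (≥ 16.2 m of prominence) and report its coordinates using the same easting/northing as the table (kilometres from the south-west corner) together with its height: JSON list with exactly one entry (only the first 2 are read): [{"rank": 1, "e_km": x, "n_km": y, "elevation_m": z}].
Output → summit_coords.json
[{"rank": 1, "e_km": 3.71, "n_km": 2.64, "elevation_m": 973}]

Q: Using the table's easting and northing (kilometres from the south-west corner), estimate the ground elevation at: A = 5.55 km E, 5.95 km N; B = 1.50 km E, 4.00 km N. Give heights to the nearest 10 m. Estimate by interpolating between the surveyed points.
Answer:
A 770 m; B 780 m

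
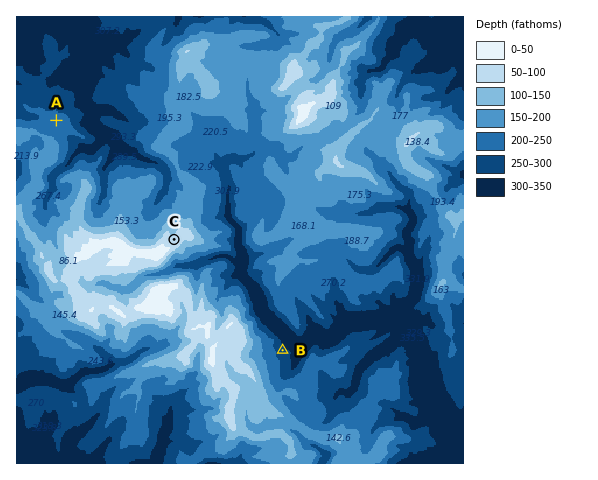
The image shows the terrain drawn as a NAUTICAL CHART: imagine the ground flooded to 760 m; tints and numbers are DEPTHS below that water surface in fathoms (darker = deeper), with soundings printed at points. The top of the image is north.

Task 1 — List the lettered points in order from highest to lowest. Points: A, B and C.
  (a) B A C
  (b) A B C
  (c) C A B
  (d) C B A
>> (c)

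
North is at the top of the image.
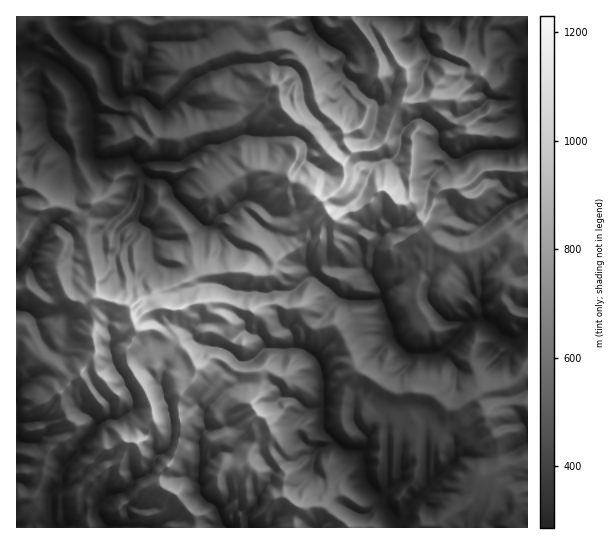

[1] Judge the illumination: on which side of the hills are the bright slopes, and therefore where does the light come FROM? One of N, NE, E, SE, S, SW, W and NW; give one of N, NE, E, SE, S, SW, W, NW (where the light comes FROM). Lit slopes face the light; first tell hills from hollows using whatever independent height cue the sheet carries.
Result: NE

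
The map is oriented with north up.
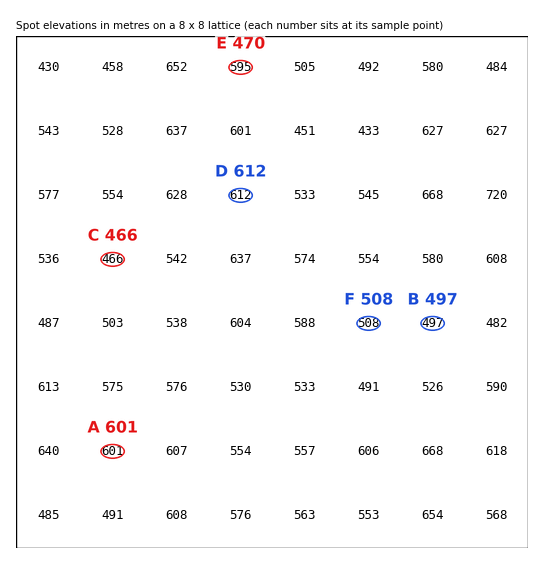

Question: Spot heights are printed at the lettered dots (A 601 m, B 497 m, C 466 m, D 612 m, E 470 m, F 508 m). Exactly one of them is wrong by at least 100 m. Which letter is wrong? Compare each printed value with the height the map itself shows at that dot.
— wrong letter E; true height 595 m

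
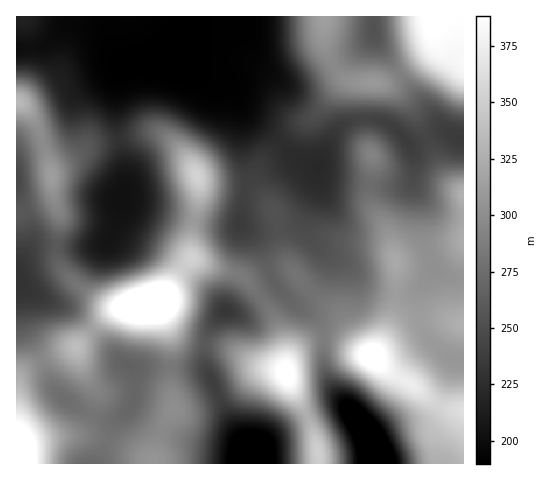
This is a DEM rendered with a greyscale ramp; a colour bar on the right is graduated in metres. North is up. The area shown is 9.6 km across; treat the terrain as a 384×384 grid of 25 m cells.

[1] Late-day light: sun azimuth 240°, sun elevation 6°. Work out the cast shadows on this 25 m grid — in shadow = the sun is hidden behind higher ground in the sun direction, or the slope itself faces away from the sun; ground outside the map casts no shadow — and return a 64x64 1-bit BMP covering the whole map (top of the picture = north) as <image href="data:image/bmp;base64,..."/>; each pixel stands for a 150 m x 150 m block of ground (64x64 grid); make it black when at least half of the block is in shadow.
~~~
<image width="64" height="64" href="data:image/bmp;base64,Qk0+AgAAAAAAAD4AAAAoAAAAQAAAAEAAAAABAAEAAAAAAAACAAATCwAAEwsAAAIAAAAAAAAA////AAAAAAAeAAAAAA/AAD4AAAAAD+AAPwAAAAAP8AA+AAAAAB/wAD8AAAAAH/AAPwAAAAAf8AB/AAAAAD/wAH8AAAAAP+AAfwAAAAA/wAB+AAAgAH+AAHwAACAAfwAAMAAAAAD+ABAAAAAAAPwAOAAAAAAA+AAwAAAAAAH4AAAAAAAAAfgGAAAAAAAB+A8AAAAAAAD4DwAAAADAAHADAAAAAOAAAAAAAAAA4AAAAAAAAAHwAAAAAAAAAfgAAAAAAAAD+AAAAAAAAAf4AAAAAAAAB/gAAAAAAAAD+AAAAAAAYAAAAAAAAADwAAAAAAAAAOAAHgAAAAAAAAA/AAAAAAAAAD8AAAAAAAAAPwAAAAAAAAAfAAAAAAAAAAYAAAAAAMAAAAAAAAAB4AAAAAAAAAHgAAAAAAAAAeAADAAAAAAAgAAOAAAAAAAAAB8AAAAAAAAAHwAAAAAAAAA/gAAAAAAAAD+AAAAAAAAAf8AABAAAAAB/wAAMAAYAAP/AAAwABgAB/4AAAAAPAAP/AAAAAA8AB/gAAAAAHwADwAAAAAA/AAAAAAAAAH8AAAAAAAAAfwAAAAAAAAD/AAAAAAAAAH8AAAAAAAAAHgAAAAAAAAAAAAAAAAAAAAAAAAAAAAAAAAAAAAAAAAAAAAAAAAAAAAAAAAAAAAAAAAAAAAAAAAAAAAAAAAAAAA=="/>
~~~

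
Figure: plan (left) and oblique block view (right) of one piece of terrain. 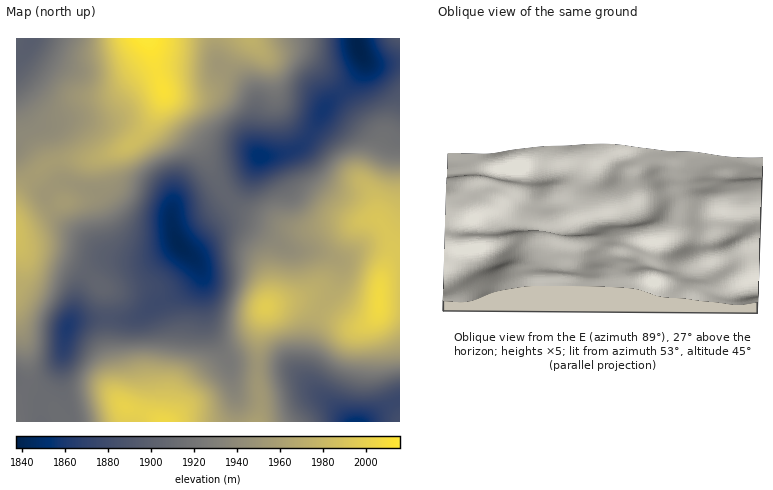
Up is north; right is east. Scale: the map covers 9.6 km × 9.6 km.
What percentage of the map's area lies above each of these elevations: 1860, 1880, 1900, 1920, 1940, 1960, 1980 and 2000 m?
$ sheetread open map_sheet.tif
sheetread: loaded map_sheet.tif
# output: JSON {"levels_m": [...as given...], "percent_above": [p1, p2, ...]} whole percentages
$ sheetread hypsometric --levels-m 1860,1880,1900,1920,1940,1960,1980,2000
{"levels_m": [1860, 1880, 1900, 1920, 1940, 1960, 1980, 2000], "percent_above": [95, 85, 73, 58, 46, 28, 14, 3]}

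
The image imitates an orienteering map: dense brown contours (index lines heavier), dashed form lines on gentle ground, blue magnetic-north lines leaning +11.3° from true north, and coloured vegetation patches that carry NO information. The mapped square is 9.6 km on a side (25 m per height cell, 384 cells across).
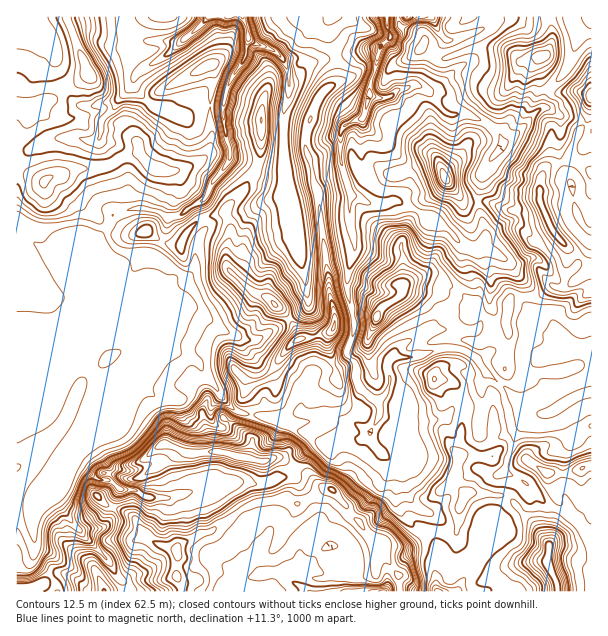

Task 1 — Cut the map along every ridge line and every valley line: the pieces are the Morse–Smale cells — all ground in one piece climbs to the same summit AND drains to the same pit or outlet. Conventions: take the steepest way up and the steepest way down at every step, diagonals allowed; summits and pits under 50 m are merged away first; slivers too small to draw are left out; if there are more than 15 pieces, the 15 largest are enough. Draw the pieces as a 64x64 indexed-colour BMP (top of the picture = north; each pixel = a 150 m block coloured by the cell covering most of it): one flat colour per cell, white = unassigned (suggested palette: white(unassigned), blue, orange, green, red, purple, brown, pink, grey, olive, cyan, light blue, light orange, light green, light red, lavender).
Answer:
<image width="64" height="64" href="data:image/bmp;base64,Qk12CAAAAAAAAHYAAAAoAAAAQAAAAEAAAAABAAQAAAAAAAAIAAATCwAAEwsAABAAAAAAAAAA////ALR3HwAOf/8ALKAsACgn1gC9Z5QAS1aMAMJ34wB/f38AIr28AM++FwDox64AeLv/AIrfmACWmP8A1bDFABEREREREREREXd3d3d3d3d3d3d3d3AADd3d3d3d3UREERERERERERERd3d3d3d3d3d3d3d3AAAN3d3d3d3dREQRERERERERERF3d3d3d3d3d3d3d3cAAA3d3d3d3dRERBEREREREREREXd3d3d3d3d3d3d3cAAADd3d3d3d1EREERERERERERERd3d3d3d3d3d3d3cAAAAN3d3d3d3UREQREREREREREREXd3d3d3d3d3d3dxERAA3d3d3d3dRERBEREREREREREREXd3d3d3d3d3dxEREQDd3d3d3dREREEREREREREREREREXd3d3d3d3dxEREREUTd3d3d1EREQRERERERERERERERF3d3d3d3dxEREREURN3d3d1ERERBERERERERERERERERF3d3d3d3EREREURE3d3d1EREREERERERERERERERERERERERd3EREREURERN3dREREREQRERERERFVVVVVEREREREREREREREURERERERERERERBERERERVVVVVVVVVVVVURERERERERREREREREREREREERERERFVVVVVVVVVVVVVURERERERFEREREREREREREQREREREVVVVVVVVVVVVVVRERERERFERERERERERERERBEREREVVVVVVVVVVVVVVVURERERFEREREREREREREREERERERVVVVVVVVVVVVVVVVUxEREUREREREREREREREQRERERVVVVVVVVVVVVVVVVUzMzMREURERBERFERERERBEREREVVVVVVVVVBVVVVTMzMzMzERFERBERERFEREQAERERERVVVVVVVVUAVVMzMzMzMzMRERERERERERFEQAAREREREVVVVVVVVQAzMzMzMzMzMxERERERERERGqpAABERERERFVVVVVVVAzMzMzMzMzMzERERERERERqqqgAAERERERERVVVVVVUzMzMzMzMzM+7hERERERERGqqgAAARERERERERVVVVVTMzMzMzMzMz7uERERERERqqqgAAABEREREREREVVVVTMzMzMzMzMzPu4RERERERqqqqAAAAERERERERERVVVTMzMzMzMzMzM+7hERERERqqqqoAAAARERERERERFVUzMzMzMzMzMzM+7u6qoRERqqqqqqAAABEREREREREVMzMzMzMzMzMzMz7u7uqqqqqqqqqqqqqqERERERERERMzMzMzMzMzMzMzPu7u7uqqqqqqqqqqqqoRERERERERETMzMzMzMzMzMzMz7u7u7qqqqqqqqqqqqhERERERERETMzMzMzMzMzMzMw7u7u7u6qqqiIqqqqqqERERERERERMzMzMzMzMzMzMwDMzO7u7uqqiIiqqqqqoRERERERERETMzMzMzMzMzMzAMzMzu7u7qiIiKqqqqqhERERERERERMzMzMzMzMzMzMAzMzM7u7uiIiIiIiqqqERERERERERERMzMzMzMzMzMwDMzMzO7szIiIiIiIiKoRERERERERERETMzMzMzMzMzAMzMzMzMzMiIiIiIiIihEREREREREREREzMzMzMzMzAAzMzMzMzMyIiIiIiIiIEREhERERERERETMzMzMzMzMADMzMzMzMzIiIiIiIiP8RIiIRERERERERMzMzMzMzMwAAzMzMzMzMmYiIiIiP/xIiIiIhEREREREzMzMzMzMzAAzMzMzMzMmZiIiIiP//IiIiIiIRERERERMzMzMzMzMADMzMzMzMmZmIiIiI//8iIiIiIiERERERERMzMzMzMwAMzMzMzJmZmYiIiI///yIiIiIiIiESIiEREREzMzMzAAzMzMyZmZmYiIiIj///IiIiIiIiIiIiIiEREREzEzMADMZmaZmZmZiIiIj///8iIiIiIiIiIiIiIRERERERFmZmZmZpmZmZmIiIiP///yIiIiIiIiIiIiIiEREREREWZmZmZmaZmZmZiIiI////IiIiIiIiIiIiIiIhERERERZmZmZmaZmZmZmIiIiP//8iIiIiIiIiIiIiIiERERERFmZmZmZpmZmZmYiIiIj//yIiIiIiIiIiIiIiIhERERFmZmZmZpmZmZmZmIiIiIj/IiIiIiIiIiIiIiIiEREREWZmZmZpmZmZmZmZiIiIiP8iIiIiIiIiIiIiIiERERERZmZmZpmZmZmZmZm4iIiI/yIiIiIiIiIiIiIiIRERERFmZmZpmZmZmZmZm7uIiIiPIiIiIiIiIiIiIiIhERERERZmZmmZmZmZmZu7u7iIiI8iIiIiIiIiIhERIiERERERFmZmaZmZmZm7u7u7u4iIiCIiIiIiIiIhEREREREREREWZmZpmZmZm7u7u7u7uIiIIiIiIiIiIhERERERERERERFmZmZmmZm7u7u7u7u4CIAiIiIiIiIhERERERERERERERZmZmZmZmu7u7u7u7AAACIiIiIiIiEREREREREREREREWZmZmZmZru7u7u7AAAAIiIiIiIiIiERERERERERERERZmZmZmZma7u7u7sAAAAiIiIiIiIiIhERERERERERERFmZmZmZmZmu7u7uwAAACIiIiIiIiIiIhERERERERERFmZmZmZmZmu7u7u7sAAAIiIiIiIiIhEREREREREREREWZmZmZmZma7u7u7uwAAAiIiIiIiIhERERERERERERERZmZmZmZmZmZru7u7AAACIiIiIiIhERERERERERERERFmZmZmZmZmZma7u7sAAA"/>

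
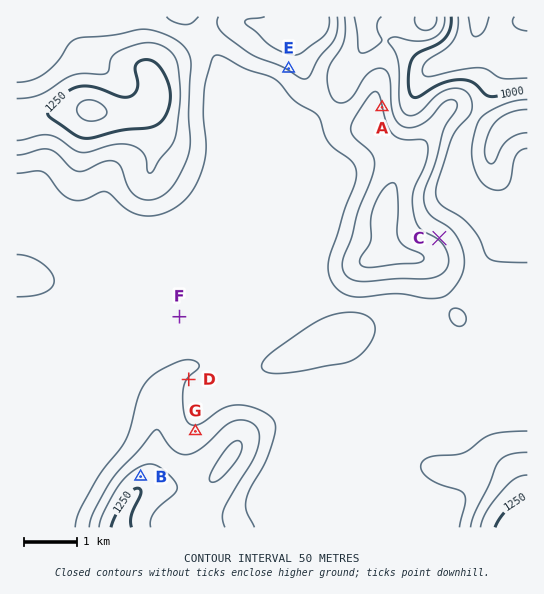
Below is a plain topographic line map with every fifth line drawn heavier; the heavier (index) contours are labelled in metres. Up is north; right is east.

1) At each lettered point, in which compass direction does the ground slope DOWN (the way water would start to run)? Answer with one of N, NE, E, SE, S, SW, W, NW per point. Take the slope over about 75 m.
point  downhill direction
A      E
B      N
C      NE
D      SE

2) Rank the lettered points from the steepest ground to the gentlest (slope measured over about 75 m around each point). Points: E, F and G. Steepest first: E G F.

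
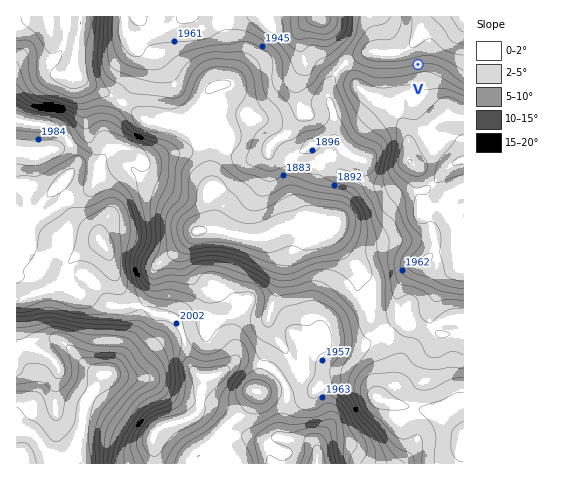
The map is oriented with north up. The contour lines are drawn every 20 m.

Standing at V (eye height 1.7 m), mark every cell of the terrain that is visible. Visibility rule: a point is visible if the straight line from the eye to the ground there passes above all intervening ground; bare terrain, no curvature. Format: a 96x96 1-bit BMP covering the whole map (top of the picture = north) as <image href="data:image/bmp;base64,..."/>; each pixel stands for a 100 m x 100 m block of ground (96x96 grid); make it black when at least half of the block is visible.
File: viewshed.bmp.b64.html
<image width="96" height="96" href="data:image/bmp;base64,Qk2+BAAAAAAAAD4AAAAoAAAAYAAAAGAAAAABAAEAAAAAAIAEAAATCwAAEwsAAAIAAAAAAAAA////AAAAAAAAAAAAAAAAAAAAAAAAAAAAAAAAAAAAAAAAAAAAAAAAAAAAAAAAAAAAAAAAAAAAAAAAAAAAAAAAAAAAAAAAAAAAAAAAAAAAAAAAAAAAAAAAAAAAAAAAAAAAAAAAAAAAAAAAAAAAAAAAAAAAAAAAAAAAAAAAAAAAAAAAAAAAAAAAAAAAAAAAAAAAAAAAAAAAAAAAAAAAAAAAAAAAAAAAAAAAAAAAAAAAAAAAAAAAAAAAAAAAAAAAAAAAAAAAAAAAAAAAAAAAAAAAAAAAAAAAAAAAAAAAAAAAAAAAAAAAAAAAAAAAAAAAAAAAAAAAAAAAAAAAAAAAAAAAAAAAAAAAAAAAAAAAAAAAAAAAAAAAAAAAAAAAAAAAAAAAAAAAAAAAAAAAAAAAAAAAAAAAAAAAAAAAAAAAAAAAAAAAAAAAAAAAAAAAAAAAAAAAAAAAAAAAAAAAAAAAAAAAAAAAAAAAAAAAAAAAAAAAAAAAAAAAAAAAAAAAAAAAAAAAAAAAAAAAAAAAAAAAAAAAAAAAAAAAAAAAAAAAAAAAAAAAAAAAAAAAAAAAAAAAAAAAAAAAAAAAAAAAAAAAAAAAAAAAAAAAAAAAAAAAAAAAAAAAAAAAAAAAAAAAAAAAAAAAAAAAAAAAAAAAAAAAAAAAAAAAAAAAAAAAAAAAAAAAAAAAAAAAAAAAAAAAAAAAAAAAAAAAAAAAAAAAAAAAAAAAAAAAAAAAAAAAAAAAAAAAAAAAAAAAAAAAAAAAAAAAAAAAAAAAAAAAAAAAAAAAAAAAAAAAAAAAAAAAAAAAAAAAAAAAAAAAAAAAAAAAAAAAAAAAAAAAAAAAAAAAAAAAAAAAAAAAAAAAAAAAAAAAAAAAAAAAAAAAAAAAAAAAAAAAAAAAAAAAAAAAAAAAAAAAAAAAAAAAAAAAAAAAAAAAAAAAAAAAAAAAAAAAAAAAAAAAAAAAAAAAAAAAAAAAAAAAAAAAAAAAAAAAAAAAAAAAAAAAAAAAAAAAAAAAAAAAAAAAAAAAAAAAAAAAAAAAAAAAAAAAAAAAAAAAAAAAAAAAAAAAAAAAAAAAAAAAAAAAAAAAAAAAAAAAAAAAAAAAAAAAAAAAAAAAAAAAAAAAAAAAAAAAAAAAAAAAAAAAAAAAAAAAAAAAAAAAAAAAAAAAAAAAAAAAAAAAAAAAAAAAAAAAAAAAAAAAAAAAAAAAAAAAAAAAAAAAAAAAAAAAAAAAAAAAAAAAAAAAAAAAAAAAAAAAAAAAAAAAAAAAAAAAAAAAAAAAAAAAAAAAAAAAAAAAAAAAAAAAAAA+AAAAAAAAAAAAAAB/4AAAAAAAAAAAAAB/8AAAAAAAAAAAAwB/+AAAAAAAAAAAA8D//gAAAAAAAAAAA/H//wAAAAAAAAAAA////wAAAAAAAAAAA3///4AAAAAAAAAABj///8AAAAAAAAAABD///+AAAAAAAAAAAD///+AAAAAAAAAAAD///+AAAAAAAAAAAD///+AAAAAAAAAAAH///8EAAAAAAAAAAH///8EAAAAAAAAAAH///8M="/>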